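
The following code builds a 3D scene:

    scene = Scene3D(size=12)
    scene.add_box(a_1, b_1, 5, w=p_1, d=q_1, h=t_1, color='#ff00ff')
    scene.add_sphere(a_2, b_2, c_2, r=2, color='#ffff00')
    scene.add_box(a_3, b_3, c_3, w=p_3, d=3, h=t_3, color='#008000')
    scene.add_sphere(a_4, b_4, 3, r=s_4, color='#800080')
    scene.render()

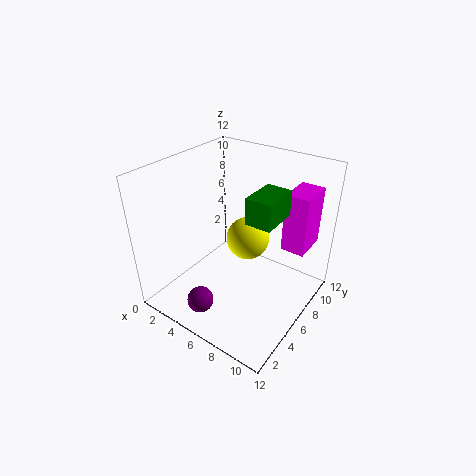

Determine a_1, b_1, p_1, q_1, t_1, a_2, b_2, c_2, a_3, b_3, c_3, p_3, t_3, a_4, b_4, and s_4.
a_1 = 9
b_1 = 8
p_1 = 2
q_1 = 3
t_1 = 5
a_2 = 5
b_2 = 9
c_2 = 4
a_3 = 8
b_3 = 4
c_3 = 9
p_3 = 2
t_3 = 2
a_4 = 6
b_4 = 1
s_4 = 1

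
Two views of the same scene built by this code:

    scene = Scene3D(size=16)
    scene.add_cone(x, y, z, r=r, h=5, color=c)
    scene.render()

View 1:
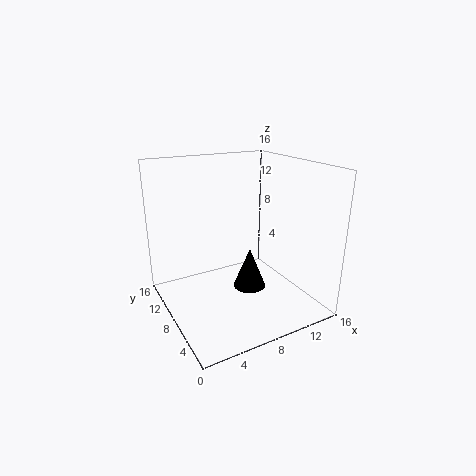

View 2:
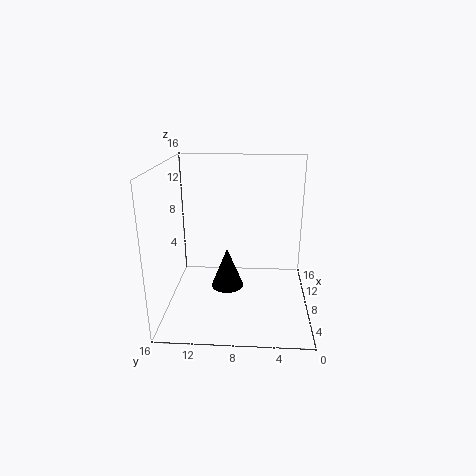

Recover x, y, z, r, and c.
x = 10.5, y = 9.5, z = 0.5, r = 2, c = 'black'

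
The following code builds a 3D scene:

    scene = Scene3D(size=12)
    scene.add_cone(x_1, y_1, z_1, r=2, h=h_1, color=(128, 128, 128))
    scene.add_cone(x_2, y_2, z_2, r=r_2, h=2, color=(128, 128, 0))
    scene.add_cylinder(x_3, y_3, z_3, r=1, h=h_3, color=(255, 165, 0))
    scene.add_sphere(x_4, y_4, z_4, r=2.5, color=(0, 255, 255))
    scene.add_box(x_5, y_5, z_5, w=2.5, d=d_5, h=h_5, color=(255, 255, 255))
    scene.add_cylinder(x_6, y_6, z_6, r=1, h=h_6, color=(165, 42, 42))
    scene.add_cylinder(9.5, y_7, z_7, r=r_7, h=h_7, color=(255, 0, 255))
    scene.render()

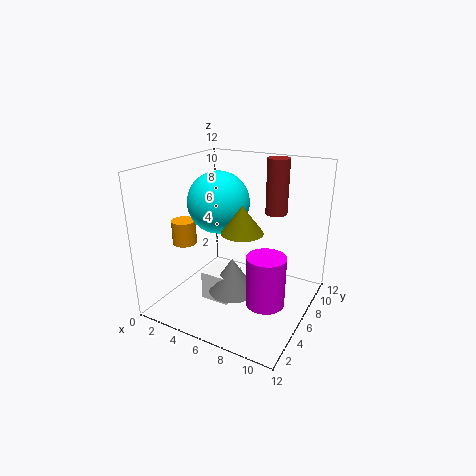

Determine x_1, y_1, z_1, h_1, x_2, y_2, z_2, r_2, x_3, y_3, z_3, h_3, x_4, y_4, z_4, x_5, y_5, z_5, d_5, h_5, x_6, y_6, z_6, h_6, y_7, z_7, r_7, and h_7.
x_1 = 6, y_1 = 5, z_1 = 1.5, h_1 = 3, x_2 = 8, y_2 = 3, z_2 = 8, r_2 = 1.5, x_3 = 2, y_3 = 4, z_3 = 5.5, h_3 = 2, x_4 = 4.5, y_4 = 5.5, z_4 = 9, x_5 = 3.5, y_5 = 4, z_5 = 0.5, d_5 = 2.5, h_5 = 2.5, x_6 = 7.5, y_6 = 10.5, z_6 = 7, h_6 = 5, y_7 = 4, z_7 = 2, r_7 = 1.5, h_7 = 4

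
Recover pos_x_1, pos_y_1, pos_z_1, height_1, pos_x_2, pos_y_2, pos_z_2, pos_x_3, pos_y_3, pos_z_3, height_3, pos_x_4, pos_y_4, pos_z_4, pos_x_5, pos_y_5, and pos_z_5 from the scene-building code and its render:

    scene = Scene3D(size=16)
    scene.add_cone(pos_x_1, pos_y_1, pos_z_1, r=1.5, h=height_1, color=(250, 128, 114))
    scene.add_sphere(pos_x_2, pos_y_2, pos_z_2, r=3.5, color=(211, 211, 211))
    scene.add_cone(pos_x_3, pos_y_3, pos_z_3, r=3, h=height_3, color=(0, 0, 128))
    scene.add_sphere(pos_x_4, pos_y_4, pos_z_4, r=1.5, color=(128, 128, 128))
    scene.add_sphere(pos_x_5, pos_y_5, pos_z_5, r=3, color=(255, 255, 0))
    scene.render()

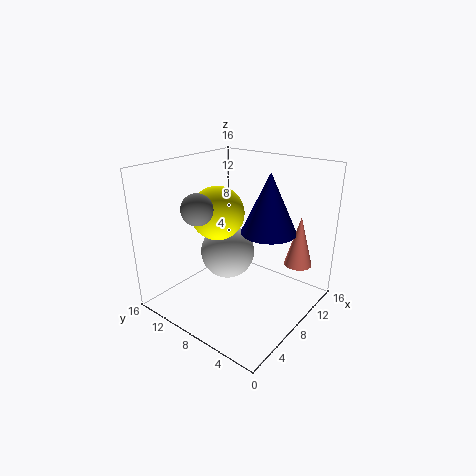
pos_x_1 = 11, pos_y_1 = 2, pos_z_1 = 5.5, height_1 = 5.5, pos_x_2 = 11.5, pos_y_2 = 12.5, pos_z_2 = 3.5, pos_x_3 = 9.5, pos_y_3 = 5, pos_z_3 = 9, height_3 = 6.5, pos_x_4 = 2, pos_y_4 = 8, pos_z_4 = 13, pos_x_5 = 7.5, pos_y_5 = 10.5, pos_z_5 = 10.5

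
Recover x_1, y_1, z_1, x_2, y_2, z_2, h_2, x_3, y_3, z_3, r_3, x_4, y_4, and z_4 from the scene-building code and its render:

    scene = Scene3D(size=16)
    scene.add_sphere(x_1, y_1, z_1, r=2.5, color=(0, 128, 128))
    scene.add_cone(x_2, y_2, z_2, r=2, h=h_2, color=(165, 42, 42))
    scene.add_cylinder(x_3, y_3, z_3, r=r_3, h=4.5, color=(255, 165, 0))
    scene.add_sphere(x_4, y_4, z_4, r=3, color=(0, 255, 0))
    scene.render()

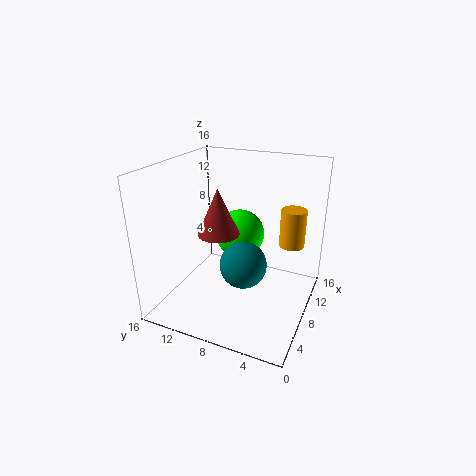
x_1 = 6
y_1 = 6.5
z_1 = 6
x_2 = 3.5
y_2 = 8
z_2 = 10.5
h_2 = 4.5
x_3 = 12.5
y_3 = 3
z_3 = 6
r_3 = 1.5
x_4 = 12
y_4 = 9.5
z_4 = 6.5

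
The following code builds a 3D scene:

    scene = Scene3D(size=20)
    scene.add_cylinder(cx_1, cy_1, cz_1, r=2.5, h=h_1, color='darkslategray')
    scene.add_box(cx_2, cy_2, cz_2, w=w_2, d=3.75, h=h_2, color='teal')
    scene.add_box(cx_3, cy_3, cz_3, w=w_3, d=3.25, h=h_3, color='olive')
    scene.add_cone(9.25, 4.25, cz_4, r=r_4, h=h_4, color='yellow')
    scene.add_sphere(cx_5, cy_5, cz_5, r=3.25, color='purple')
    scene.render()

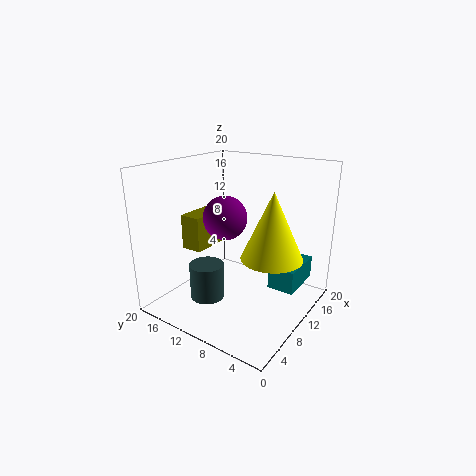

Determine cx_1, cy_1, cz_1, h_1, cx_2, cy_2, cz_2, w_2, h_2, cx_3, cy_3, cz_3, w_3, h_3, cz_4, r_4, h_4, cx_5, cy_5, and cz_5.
cx_1 = 7.75
cy_1 = 14
cz_1 = 0.5
h_1 = 5.25
cx_2 = 11.25
cy_2 = 2
cz_2 = 3
w_2 = 6.5
h_2 = 3.25
cx_3 = 8.5
cy_3 = 16
cz_3 = 6.75
w_3 = 6.75
h_3 = 5.25
cz_4 = 8.75
r_4 = 4
h_4 = 8.75
cx_5 = 11.75
cy_5 = 13.5
cz_5 = 11.75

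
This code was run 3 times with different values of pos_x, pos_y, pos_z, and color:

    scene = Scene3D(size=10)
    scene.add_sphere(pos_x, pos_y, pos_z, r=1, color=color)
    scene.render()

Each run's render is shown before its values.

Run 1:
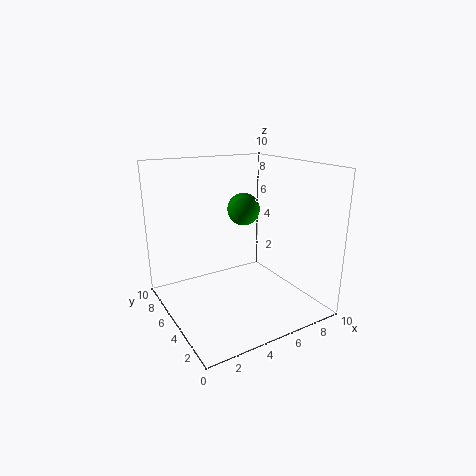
pos_x = 4.5; pos_y = 3.5; pos_z = 7.5; color = 'green'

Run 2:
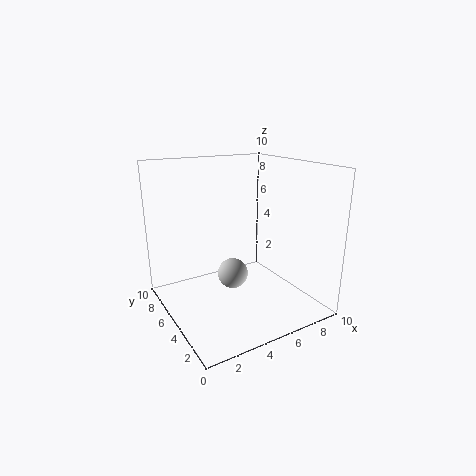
pos_x = 4; pos_y = 4; pos_z = 3; color = 'lightgray'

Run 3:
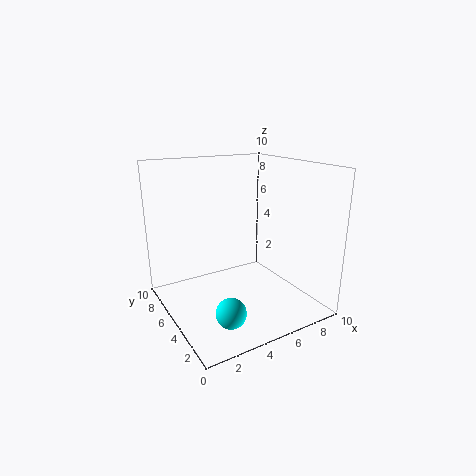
pos_x = 3; pos_y = 2.5; pos_z = 1; color = 'cyan'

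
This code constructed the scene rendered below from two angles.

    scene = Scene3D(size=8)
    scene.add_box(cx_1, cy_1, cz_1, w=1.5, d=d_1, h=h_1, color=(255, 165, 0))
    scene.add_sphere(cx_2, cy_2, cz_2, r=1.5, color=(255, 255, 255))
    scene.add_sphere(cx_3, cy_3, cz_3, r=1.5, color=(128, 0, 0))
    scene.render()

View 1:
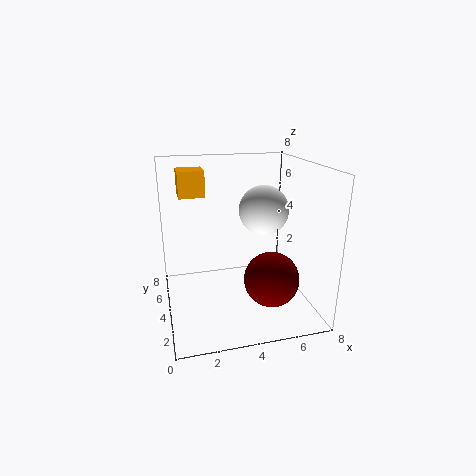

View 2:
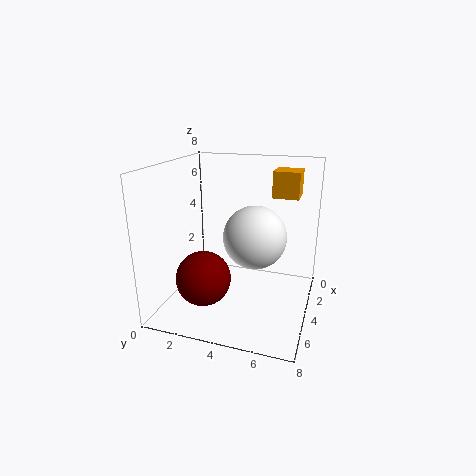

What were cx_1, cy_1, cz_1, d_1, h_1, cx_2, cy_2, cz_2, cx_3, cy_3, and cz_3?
cx_1 = 1
cy_1 = 5.5
cz_1 = 6
d_1 = 1.5
h_1 = 1.5
cx_2 = 6
cy_2 = 5.5
cz_2 = 5
cx_3 = 5.5
cy_3 = 2.5
cz_3 = 2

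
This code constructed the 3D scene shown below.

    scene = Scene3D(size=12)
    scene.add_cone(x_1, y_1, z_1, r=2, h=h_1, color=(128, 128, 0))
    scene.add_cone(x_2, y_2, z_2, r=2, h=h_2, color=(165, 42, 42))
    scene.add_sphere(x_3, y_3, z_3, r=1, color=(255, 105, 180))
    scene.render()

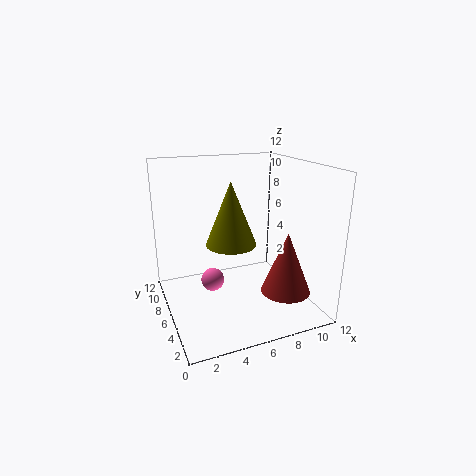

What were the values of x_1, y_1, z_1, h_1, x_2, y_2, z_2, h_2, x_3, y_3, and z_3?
x_1 = 5, y_1 = 5, z_1 = 6, h_1 = 5, x_2 = 9, y_2 = 3, z_2 = 2, h_2 = 5, x_3 = 4, y_3 = 7, z_3 = 2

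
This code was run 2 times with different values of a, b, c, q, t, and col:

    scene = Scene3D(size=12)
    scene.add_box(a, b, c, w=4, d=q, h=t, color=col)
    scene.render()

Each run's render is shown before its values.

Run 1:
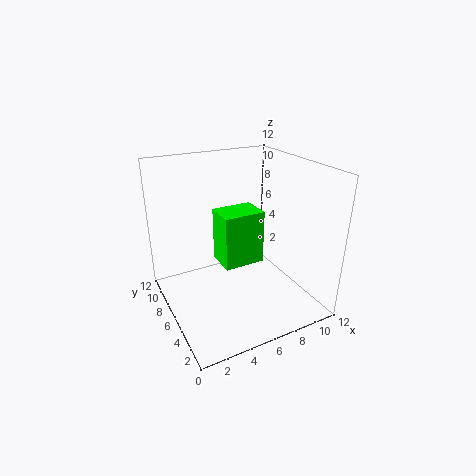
a = 6; b = 8.25; c = 1.5; q = 3; t = 5.25; col = 'lime'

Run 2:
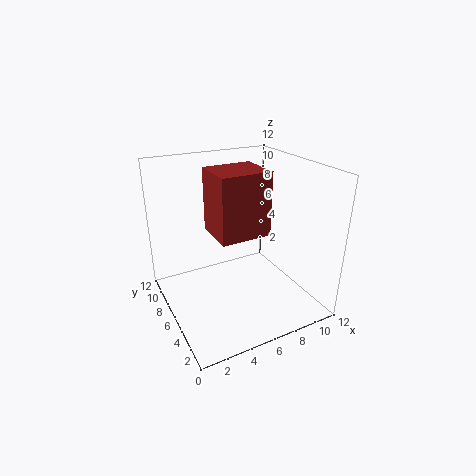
a = 3.5; b = 3.5; c = 7; q = 3.5; t = 5; col = 'brown'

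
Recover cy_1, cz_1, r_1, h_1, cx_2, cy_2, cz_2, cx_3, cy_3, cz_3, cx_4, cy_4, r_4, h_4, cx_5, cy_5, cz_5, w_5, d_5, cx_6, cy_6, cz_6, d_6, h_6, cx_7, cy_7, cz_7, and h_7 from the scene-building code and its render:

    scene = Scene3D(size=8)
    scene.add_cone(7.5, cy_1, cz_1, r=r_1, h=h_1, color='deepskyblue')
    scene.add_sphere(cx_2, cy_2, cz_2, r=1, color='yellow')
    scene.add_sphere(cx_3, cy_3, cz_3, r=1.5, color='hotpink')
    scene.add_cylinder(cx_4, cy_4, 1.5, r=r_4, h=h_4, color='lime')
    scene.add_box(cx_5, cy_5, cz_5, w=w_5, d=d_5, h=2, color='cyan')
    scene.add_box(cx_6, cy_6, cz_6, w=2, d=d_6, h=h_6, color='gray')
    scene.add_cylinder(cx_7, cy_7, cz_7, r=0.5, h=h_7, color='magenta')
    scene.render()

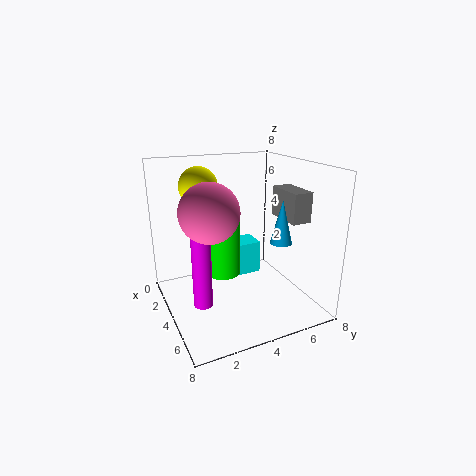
cy_1 = 4.5
cz_1 = 5
r_1 = 0.5
h_1 = 2
cx_2 = 3.5
cy_2 = 2
cz_2 = 7
cx_3 = 5
cy_3 = 2
cz_3 = 6
cx_4 = 3
cy_4 = 3.5
r_4 = 1
h_4 = 3.5
cx_5 = 1.5
cy_5 = 3.5
cz_5 = 1
w_5 = 1.5
d_5 = 2.5
cx_6 = 5
cy_6 = 5.5
cz_6 = 5.5
d_6 = 1
h_6 = 1.5
cx_7 = 5
cy_7 = 1.5
cz_7 = 1
h_7 = 4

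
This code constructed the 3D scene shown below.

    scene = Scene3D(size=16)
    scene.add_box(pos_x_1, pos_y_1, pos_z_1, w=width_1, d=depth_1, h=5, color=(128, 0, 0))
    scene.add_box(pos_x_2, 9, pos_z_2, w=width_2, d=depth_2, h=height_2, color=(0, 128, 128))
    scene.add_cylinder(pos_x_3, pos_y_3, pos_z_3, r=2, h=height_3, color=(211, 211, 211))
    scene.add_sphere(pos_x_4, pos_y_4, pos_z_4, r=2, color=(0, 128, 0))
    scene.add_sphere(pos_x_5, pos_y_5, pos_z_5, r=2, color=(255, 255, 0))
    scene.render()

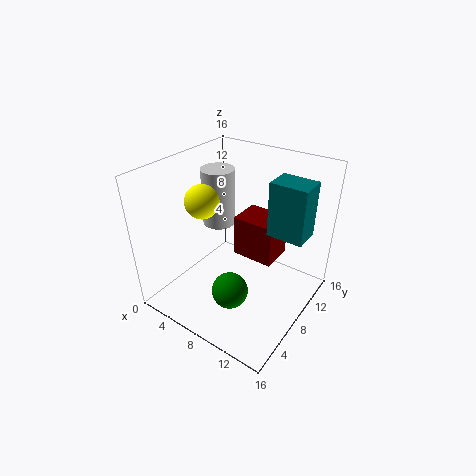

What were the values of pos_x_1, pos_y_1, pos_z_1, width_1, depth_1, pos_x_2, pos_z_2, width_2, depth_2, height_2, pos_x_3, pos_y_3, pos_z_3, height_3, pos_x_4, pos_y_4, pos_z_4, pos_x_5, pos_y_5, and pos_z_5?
pos_x_1 = 6; pos_y_1 = 10; pos_z_1 = 4; width_1 = 5; depth_1 = 4; pos_x_2 = 11; pos_z_2 = 9; width_2 = 4; depth_2 = 3; height_2 = 6; pos_x_3 = 3; pos_y_3 = 11; pos_z_3 = 7; height_3 = 7; pos_x_4 = 9; pos_y_4 = 5; pos_z_4 = 3; pos_x_5 = 3; pos_y_5 = 8; pos_z_5 = 11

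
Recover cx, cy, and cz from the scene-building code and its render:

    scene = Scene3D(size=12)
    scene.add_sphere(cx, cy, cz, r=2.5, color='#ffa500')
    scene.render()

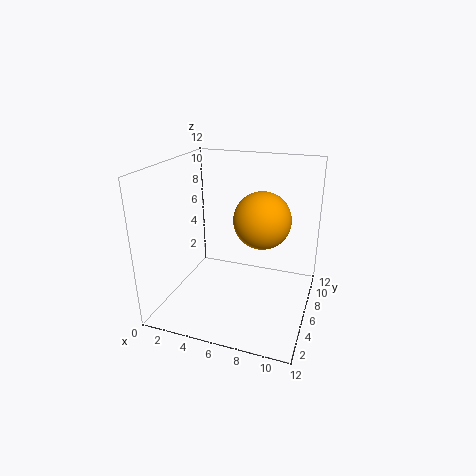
cx = 7.5
cy = 8
cz = 7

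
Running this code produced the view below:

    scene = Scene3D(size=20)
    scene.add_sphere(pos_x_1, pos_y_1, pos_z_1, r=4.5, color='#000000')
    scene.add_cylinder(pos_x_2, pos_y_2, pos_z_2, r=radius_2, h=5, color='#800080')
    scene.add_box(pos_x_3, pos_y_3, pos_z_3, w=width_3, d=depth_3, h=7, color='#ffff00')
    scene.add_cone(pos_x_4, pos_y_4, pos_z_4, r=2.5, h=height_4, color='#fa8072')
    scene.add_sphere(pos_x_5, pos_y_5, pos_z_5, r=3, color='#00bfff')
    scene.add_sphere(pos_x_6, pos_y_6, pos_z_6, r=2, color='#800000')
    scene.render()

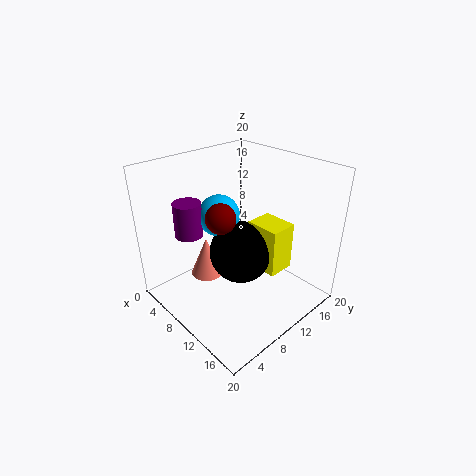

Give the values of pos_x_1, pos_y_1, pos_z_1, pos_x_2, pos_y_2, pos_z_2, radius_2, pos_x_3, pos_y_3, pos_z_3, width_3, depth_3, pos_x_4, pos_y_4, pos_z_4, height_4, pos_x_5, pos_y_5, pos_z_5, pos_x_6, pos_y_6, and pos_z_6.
pos_x_1 = 9.5; pos_y_1 = 11; pos_z_1 = 7; pos_x_2 = 4; pos_y_2 = 6; pos_z_2 = 9.5; radius_2 = 2; pos_x_3 = 9.5; pos_y_3 = 12.5; pos_z_3 = 4.5; width_3 = 5; depth_3 = 4; pos_x_4 = 4.5; pos_y_4 = 8.5; pos_z_4 = 2; height_4 = 6; pos_x_5 = 6; pos_y_5 = 10; pos_z_5 = 12; pos_x_6 = 10; pos_y_6 = 7; pos_z_6 = 14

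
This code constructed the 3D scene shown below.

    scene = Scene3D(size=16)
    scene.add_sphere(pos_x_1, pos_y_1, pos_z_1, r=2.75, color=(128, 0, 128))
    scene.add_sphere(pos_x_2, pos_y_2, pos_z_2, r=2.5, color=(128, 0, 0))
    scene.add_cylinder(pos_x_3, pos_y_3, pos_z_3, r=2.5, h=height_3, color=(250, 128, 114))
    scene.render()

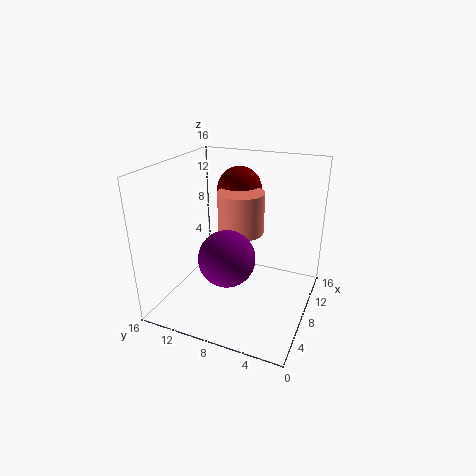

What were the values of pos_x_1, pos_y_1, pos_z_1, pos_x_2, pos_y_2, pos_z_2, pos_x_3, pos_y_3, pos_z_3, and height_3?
pos_x_1 = 3, pos_y_1 = 7, pos_z_1 = 8.25, pos_x_2 = 10.75, pos_y_2 = 9, pos_z_2 = 12.75, pos_x_3 = 8.25, pos_y_3 = 7.75, pos_z_3 = 8.75, height_3 = 4.5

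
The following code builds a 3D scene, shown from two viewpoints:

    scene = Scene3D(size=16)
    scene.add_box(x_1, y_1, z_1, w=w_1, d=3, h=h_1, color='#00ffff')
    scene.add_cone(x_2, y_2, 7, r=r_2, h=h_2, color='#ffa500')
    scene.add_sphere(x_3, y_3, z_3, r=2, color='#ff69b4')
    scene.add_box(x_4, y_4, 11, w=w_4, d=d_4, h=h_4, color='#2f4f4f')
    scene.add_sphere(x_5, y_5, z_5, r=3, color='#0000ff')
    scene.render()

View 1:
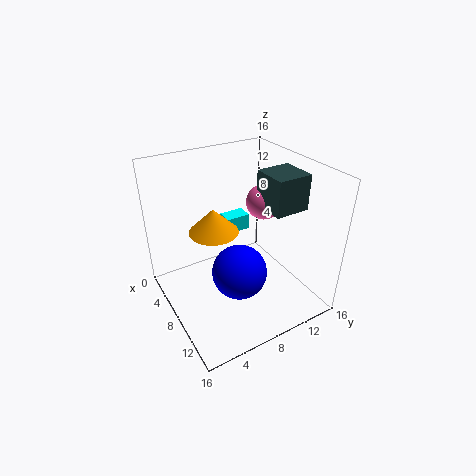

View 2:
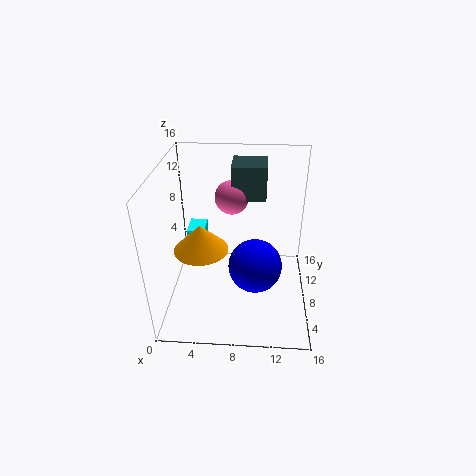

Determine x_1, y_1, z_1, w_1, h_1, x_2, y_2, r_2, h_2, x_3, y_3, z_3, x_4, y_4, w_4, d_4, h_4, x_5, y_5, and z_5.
x_1 = 2
y_1 = 9
z_1 = 6
w_1 = 2
h_1 = 2
x_2 = 4
y_2 = 7
r_2 = 3
h_2 = 3
x_3 = 7
y_3 = 12
z_3 = 11
x_4 = 7
y_4 = 11
w_4 = 4
d_4 = 4
h_4 = 4
x_5 = 10
y_5 = 7
z_5 = 5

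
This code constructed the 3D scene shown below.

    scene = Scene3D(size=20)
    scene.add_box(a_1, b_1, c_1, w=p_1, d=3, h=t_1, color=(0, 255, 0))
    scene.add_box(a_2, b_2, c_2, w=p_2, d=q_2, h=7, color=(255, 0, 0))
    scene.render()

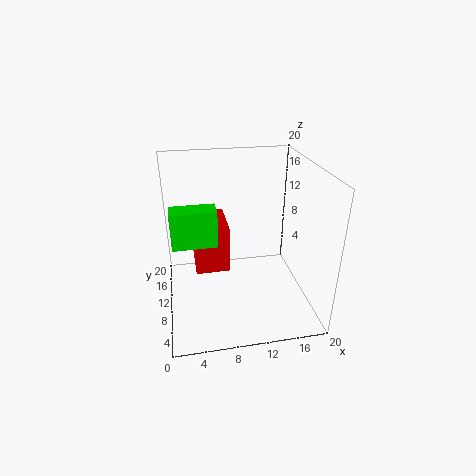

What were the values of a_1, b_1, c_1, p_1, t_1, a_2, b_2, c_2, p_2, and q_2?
a_1 = 1, b_1 = 8, c_1 = 10, p_1 = 6, t_1 = 5, a_2 = 4, b_2 = 11, c_2 = 4, p_2 = 5, q_2 = 7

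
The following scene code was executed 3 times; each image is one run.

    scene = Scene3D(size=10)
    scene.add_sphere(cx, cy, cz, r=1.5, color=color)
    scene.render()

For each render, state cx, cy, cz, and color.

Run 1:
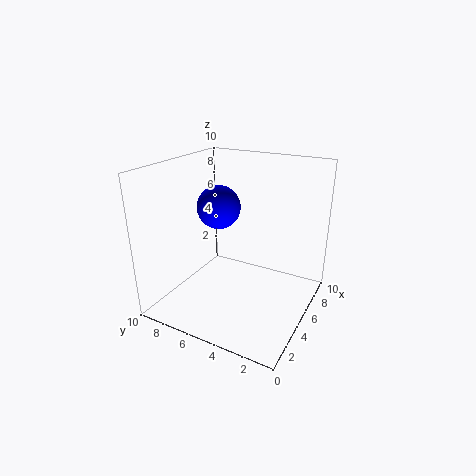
cx = 5, cy = 6.5, cz = 7, color = 'blue'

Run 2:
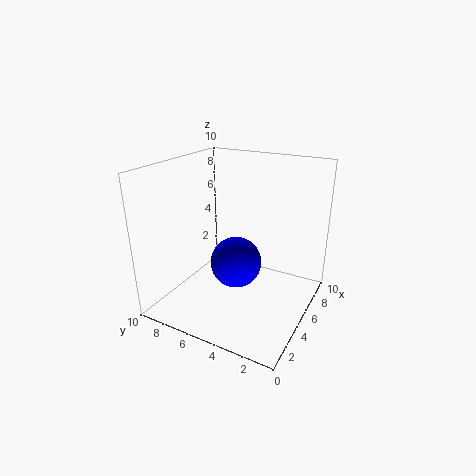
cx = 2, cy = 3.5, cz = 5, color = 'blue'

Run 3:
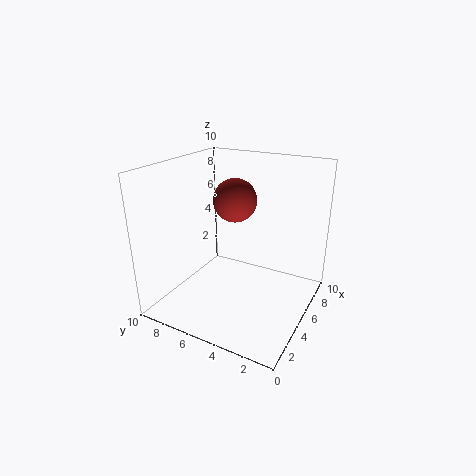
cx = 5.5, cy = 5.5, cz = 7.5, color = 'brown'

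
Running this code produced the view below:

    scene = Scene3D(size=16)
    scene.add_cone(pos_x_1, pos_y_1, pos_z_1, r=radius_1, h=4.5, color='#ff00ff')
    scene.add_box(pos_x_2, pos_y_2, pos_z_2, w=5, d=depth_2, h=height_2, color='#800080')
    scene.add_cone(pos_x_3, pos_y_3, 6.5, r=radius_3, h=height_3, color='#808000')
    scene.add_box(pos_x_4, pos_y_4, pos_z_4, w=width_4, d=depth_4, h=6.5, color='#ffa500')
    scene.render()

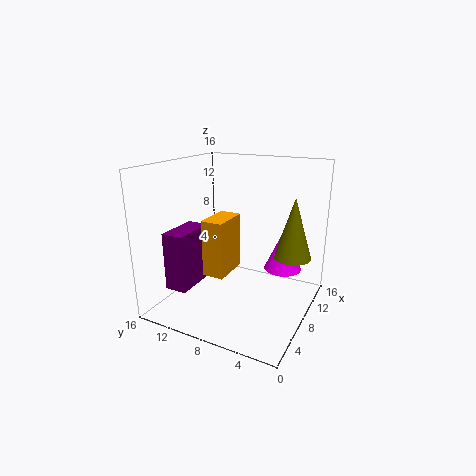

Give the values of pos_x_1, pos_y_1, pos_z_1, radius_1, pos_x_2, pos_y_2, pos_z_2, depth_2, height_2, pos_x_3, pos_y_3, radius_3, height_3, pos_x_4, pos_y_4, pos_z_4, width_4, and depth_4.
pos_x_1 = 9
pos_y_1 = 3
pos_z_1 = 5
radius_1 = 2
pos_x_2 = 3
pos_y_2 = 12
pos_z_2 = 2.5
depth_2 = 2.5
height_2 = 6.5
pos_x_3 = 9
pos_y_3 = 2
radius_3 = 2
height_3 = 6.5
pos_x_4 = 6
pos_y_4 = 9
pos_z_4 = 3.5
width_4 = 4.5
depth_4 = 2.5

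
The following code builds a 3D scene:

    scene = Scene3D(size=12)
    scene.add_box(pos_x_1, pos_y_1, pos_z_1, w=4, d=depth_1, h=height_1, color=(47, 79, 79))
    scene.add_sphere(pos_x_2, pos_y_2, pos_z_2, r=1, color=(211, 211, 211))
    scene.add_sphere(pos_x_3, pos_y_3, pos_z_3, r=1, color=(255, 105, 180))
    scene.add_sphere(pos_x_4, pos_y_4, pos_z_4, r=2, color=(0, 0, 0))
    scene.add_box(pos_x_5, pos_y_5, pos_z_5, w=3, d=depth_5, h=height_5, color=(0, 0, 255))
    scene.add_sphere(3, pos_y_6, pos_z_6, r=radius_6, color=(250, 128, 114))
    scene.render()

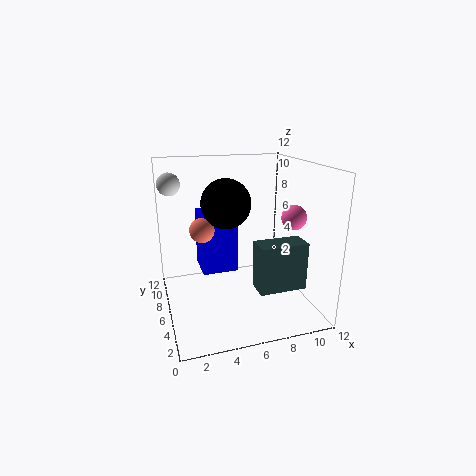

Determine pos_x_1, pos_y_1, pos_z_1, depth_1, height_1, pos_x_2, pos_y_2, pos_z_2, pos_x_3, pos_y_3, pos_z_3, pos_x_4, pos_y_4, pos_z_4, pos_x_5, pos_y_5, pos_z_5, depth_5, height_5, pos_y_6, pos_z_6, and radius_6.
pos_x_1 = 7
pos_y_1 = 3
pos_z_1 = 2
depth_1 = 2
height_1 = 4
pos_x_2 = 1
pos_y_2 = 10
pos_z_2 = 10
pos_x_3 = 10
pos_y_3 = 4
pos_z_3 = 8
pos_x_4 = 5
pos_y_4 = 6
pos_z_4 = 9
pos_x_5 = 3
pos_y_5 = 6
pos_z_5 = 3
depth_5 = 3
height_5 = 5
pos_y_6 = 6
pos_z_6 = 7
radius_6 = 1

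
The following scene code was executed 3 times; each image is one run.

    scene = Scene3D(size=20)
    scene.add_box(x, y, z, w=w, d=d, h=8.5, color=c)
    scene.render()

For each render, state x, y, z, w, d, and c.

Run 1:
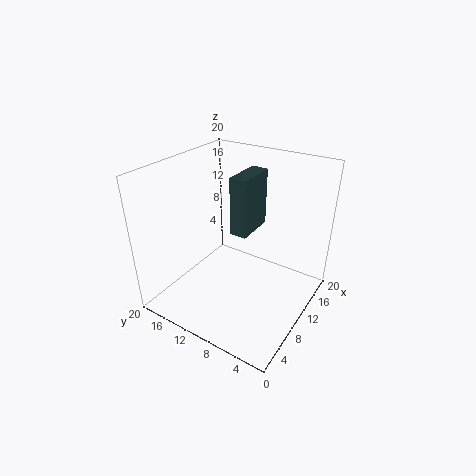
x = 11; y = 9.5; z = 9.5; w = 6; d = 2.5; c = 'darkslategray'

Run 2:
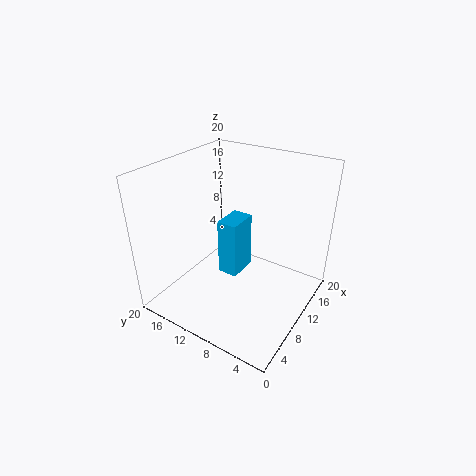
x = 10; y = 10.5; z = 3; w = 4.5; d = 3; c = 'deepskyblue'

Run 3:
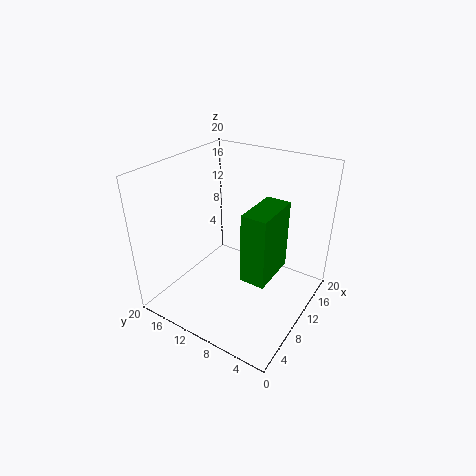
x = 3.5; y = 2.5; z = 9; w = 6; d = 3; c = 'green'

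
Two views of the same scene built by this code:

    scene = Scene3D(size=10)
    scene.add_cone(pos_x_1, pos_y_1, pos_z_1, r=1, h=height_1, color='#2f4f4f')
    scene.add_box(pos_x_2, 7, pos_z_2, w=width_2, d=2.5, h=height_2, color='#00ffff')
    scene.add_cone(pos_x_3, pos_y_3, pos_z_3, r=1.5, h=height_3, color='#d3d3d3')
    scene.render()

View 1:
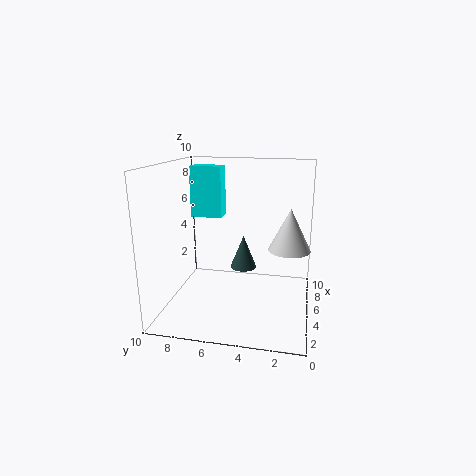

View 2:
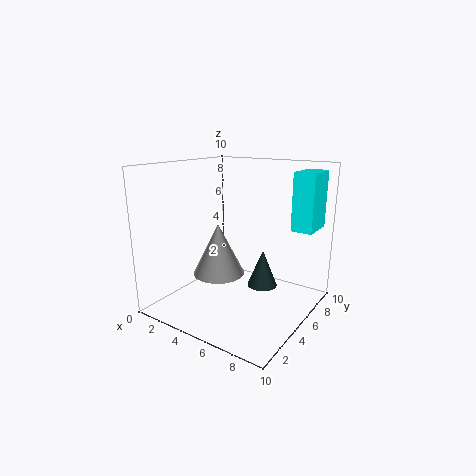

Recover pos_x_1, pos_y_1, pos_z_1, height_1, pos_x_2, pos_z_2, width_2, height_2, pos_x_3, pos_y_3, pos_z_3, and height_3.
pos_x_1 = 7; pos_y_1 = 5; pos_z_1 = 2; height_1 = 2.5; pos_x_2 = 8; pos_z_2 = 5.5; width_2 = 1.5; height_2 = 4; pos_x_3 = 6; pos_y_3 = 1.5; pos_z_3 = 4; height_3 = 3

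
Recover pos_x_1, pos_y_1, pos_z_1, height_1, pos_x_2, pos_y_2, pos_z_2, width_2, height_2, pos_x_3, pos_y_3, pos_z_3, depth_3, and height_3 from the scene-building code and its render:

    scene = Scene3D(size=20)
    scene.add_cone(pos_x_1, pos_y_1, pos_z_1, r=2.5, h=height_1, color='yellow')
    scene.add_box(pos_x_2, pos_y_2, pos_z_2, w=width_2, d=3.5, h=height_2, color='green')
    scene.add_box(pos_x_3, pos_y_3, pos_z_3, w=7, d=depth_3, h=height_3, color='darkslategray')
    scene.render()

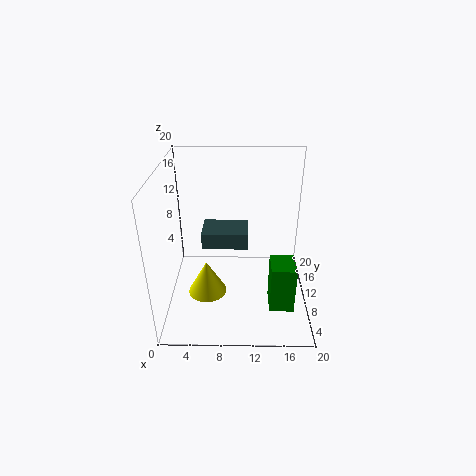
pos_x_1 = 6; pos_y_1 = 5.5; pos_z_1 = 4.5; height_1 = 4.5; pos_x_2 = 14; pos_y_2 = 1.5; pos_z_2 = 4.5; width_2 = 3; height_2 = 6; pos_x_3 = 4.5; pos_y_3 = 12.5; pos_z_3 = 6.5; depth_3 = 5; height_3 = 2.5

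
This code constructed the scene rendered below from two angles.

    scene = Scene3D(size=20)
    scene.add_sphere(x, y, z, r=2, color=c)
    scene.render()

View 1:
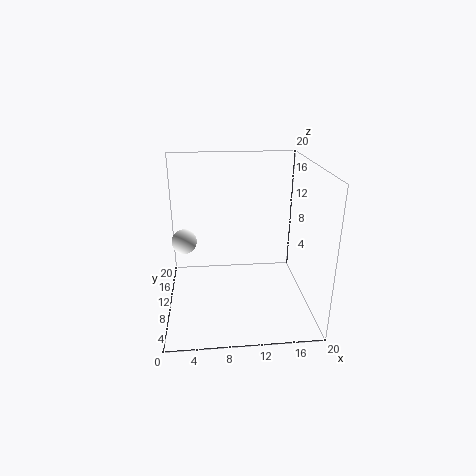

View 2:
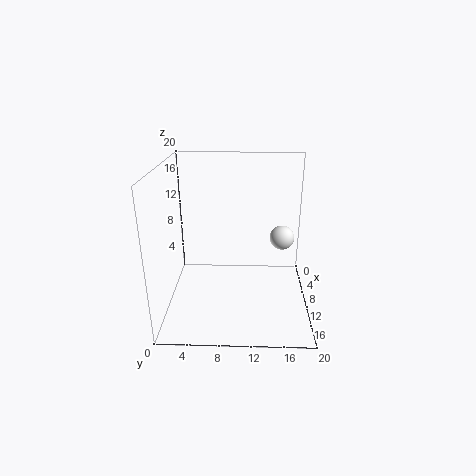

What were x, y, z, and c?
x = 2, y = 17, z = 6.5, c = 'white'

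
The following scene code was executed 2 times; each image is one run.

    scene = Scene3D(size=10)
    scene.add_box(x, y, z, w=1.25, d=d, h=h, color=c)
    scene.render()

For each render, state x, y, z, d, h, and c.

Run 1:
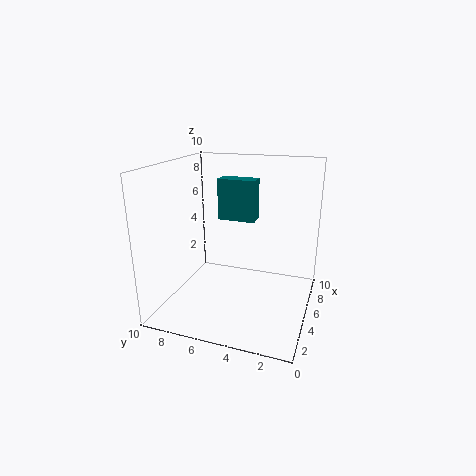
x = 6.25, y = 4.25, z = 5.75, d = 2.75, h = 3, c = 'teal'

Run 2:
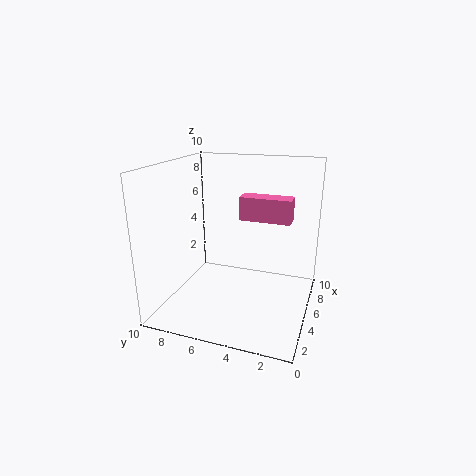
x = 3.75, y = 1.25, z = 6.75, d = 3.25, h = 1.5, c = 'hotpink'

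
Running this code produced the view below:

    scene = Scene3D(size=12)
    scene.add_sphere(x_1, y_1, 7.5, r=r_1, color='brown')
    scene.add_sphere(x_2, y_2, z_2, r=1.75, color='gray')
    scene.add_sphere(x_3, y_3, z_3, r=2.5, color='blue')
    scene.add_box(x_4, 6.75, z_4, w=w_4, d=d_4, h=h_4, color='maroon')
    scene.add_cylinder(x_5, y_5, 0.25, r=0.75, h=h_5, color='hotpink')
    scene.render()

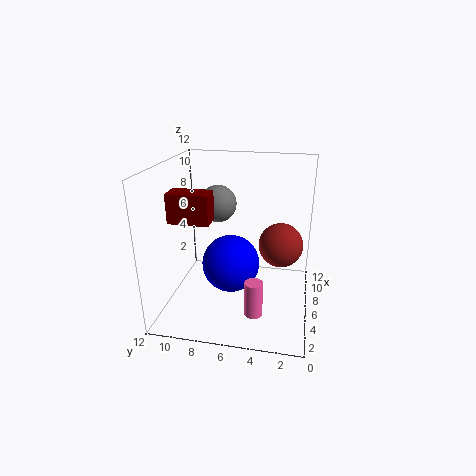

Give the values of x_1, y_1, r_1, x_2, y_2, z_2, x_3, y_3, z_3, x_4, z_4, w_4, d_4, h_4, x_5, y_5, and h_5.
x_1 = 2.25
y_1 = 2.25
r_1 = 1.5
x_2 = 10
y_2 = 8.75
z_2 = 7.5
x_3 = 6.5
y_3 = 6.75
z_3 = 3.25
x_4 = 0.25
z_4 = 9.25
w_4 = 1.5
d_4 = 2.75
h_4 = 2
x_5 = 3.75
y_5 = 4.25
h_5 = 3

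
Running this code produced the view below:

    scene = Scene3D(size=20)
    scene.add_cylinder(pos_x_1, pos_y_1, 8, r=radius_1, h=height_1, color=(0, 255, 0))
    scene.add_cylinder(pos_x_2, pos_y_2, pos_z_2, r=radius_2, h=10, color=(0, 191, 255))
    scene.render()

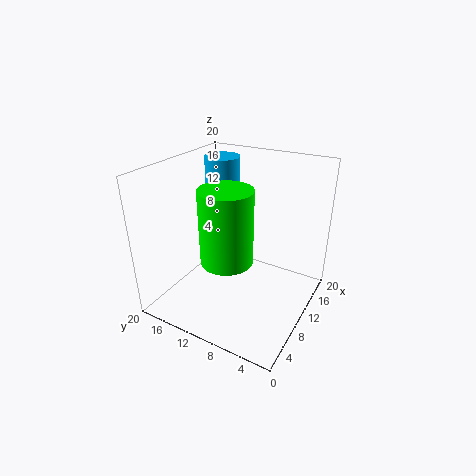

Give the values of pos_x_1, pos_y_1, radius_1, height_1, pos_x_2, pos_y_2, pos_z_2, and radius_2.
pos_x_1 = 7
pos_y_1 = 10
radius_1 = 3.5
height_1 = 10
pos_x_2 = 13.5
pos_y_2 = 14.5
pos_z_2 = 10
radius_2 = 2.5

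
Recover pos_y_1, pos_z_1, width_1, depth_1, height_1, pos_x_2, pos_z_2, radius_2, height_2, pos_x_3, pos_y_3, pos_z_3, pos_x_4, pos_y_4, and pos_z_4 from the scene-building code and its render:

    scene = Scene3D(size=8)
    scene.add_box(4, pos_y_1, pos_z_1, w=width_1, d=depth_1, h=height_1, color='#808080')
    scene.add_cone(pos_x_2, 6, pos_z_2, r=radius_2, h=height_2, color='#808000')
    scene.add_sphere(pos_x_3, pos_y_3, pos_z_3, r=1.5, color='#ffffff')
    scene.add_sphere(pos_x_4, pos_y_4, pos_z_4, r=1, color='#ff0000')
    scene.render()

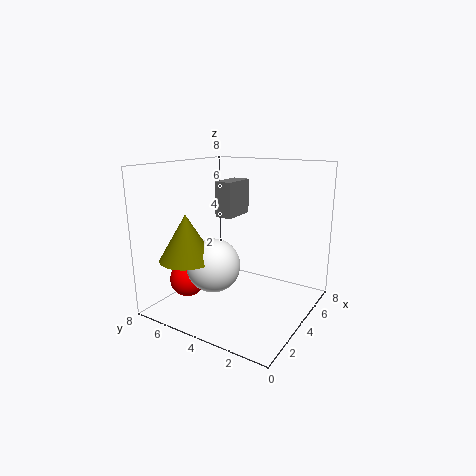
pos_y_1 = 4.5; pos_z_1 = 5; width_1 = 2; depth_1 = 1; height_1 = 2; pos_x_2 = 2; pos_z_2 = 3; radius_2 = 1.5; height_2 = 2.5; pos_x_3 = 3; pos_y_3 = 5; pos_z_3 = 2.5; pos_x_4 = 2.5; pos_y_4 = 6.5; pos_z_4 = 1.5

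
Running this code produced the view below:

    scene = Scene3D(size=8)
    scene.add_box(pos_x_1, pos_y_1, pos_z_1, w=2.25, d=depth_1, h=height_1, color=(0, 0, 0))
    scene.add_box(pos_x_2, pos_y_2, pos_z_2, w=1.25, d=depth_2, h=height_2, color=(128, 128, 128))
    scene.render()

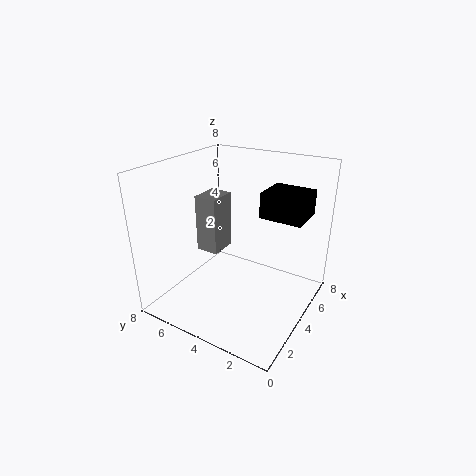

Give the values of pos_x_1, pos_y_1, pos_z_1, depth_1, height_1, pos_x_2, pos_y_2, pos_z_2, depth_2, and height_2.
pos_x_1 = 5.5, pos_y_1 = 1, pos_z_1 = 4.75, depth_1 = 2.5, height_1 = 1.5, pos_x_2 = 0.5, pos_y_2 = 3, pos_z_2 = 5, depth_2 = 1, height_2 = 2.5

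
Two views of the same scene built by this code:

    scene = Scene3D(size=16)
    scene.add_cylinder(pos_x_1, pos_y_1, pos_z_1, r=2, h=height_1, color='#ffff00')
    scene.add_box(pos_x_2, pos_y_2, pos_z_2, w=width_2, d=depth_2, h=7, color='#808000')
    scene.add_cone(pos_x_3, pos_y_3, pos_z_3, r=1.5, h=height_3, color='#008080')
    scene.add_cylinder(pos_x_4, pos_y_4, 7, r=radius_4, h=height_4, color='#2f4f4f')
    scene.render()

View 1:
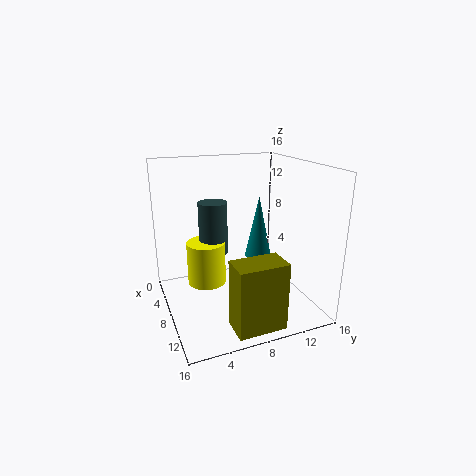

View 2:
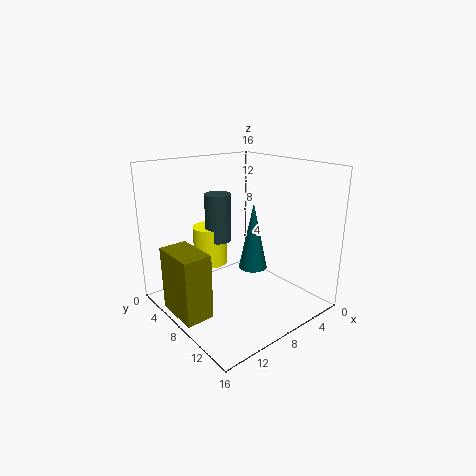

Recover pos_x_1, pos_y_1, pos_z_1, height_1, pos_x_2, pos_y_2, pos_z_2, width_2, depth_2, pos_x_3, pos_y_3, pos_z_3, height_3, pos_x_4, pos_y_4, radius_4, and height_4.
pos_x_1 = 9
pos_y_1 = 4
pos_z_1 = 4
height_1 = 4.5
pos_x_2 = 13
pos_y_2 = 5
pos_z_2 = 1
width_2 = 3
depth_2 = 5
pos_x_3 = 8
pos_y_3 = 10.5
pos_z_3 = 5.5
height_3 = 7
pos_x_4 = 8.5
pos_y_4 = 5
radius_4 = 1.5
height_4 = 5.5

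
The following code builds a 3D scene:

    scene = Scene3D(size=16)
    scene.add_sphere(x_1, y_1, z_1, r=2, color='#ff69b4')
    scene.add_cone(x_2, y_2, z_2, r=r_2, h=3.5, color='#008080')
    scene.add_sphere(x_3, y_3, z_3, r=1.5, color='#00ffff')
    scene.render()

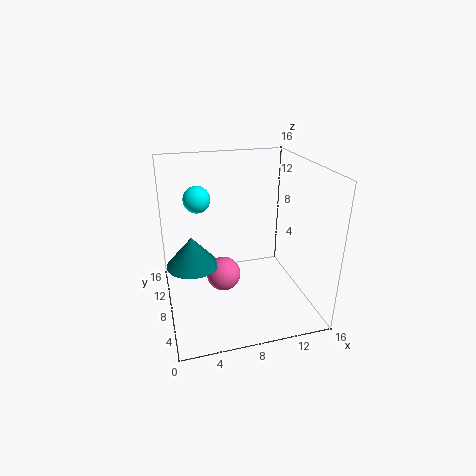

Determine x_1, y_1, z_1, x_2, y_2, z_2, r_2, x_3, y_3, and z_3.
x_1 = 6.5
y_1 = 9
z_1 = 3
x_2 = 3
y_2 = 9.5
z_2 = 4.5
r_2 = 3
x_3 = 4
y_3 = 10.5
z_3 = 12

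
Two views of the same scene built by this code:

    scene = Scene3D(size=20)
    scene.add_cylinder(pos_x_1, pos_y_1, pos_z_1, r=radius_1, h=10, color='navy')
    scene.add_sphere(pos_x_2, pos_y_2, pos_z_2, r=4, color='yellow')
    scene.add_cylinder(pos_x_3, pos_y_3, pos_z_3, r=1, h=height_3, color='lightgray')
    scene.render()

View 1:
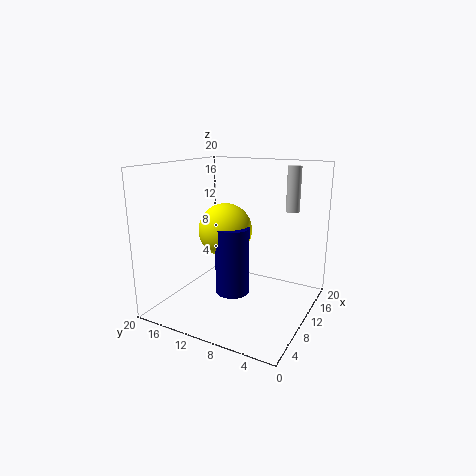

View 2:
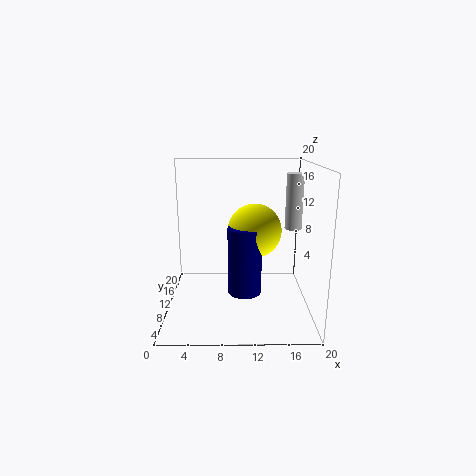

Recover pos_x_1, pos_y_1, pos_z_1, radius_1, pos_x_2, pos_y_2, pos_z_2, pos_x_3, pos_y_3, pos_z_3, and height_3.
pos_x_1 = 11; pos_y_1 = 11.5; pos_z_1 = 1; radius_1 = 2.5; pos_x_2 = 12.5; pos_y_2 = 13.5; pos_z_2 = 10; pos_x_3 = 16.5; pos_y_3 = 4.5; pos_z_3 = 13; height_3 = 6.5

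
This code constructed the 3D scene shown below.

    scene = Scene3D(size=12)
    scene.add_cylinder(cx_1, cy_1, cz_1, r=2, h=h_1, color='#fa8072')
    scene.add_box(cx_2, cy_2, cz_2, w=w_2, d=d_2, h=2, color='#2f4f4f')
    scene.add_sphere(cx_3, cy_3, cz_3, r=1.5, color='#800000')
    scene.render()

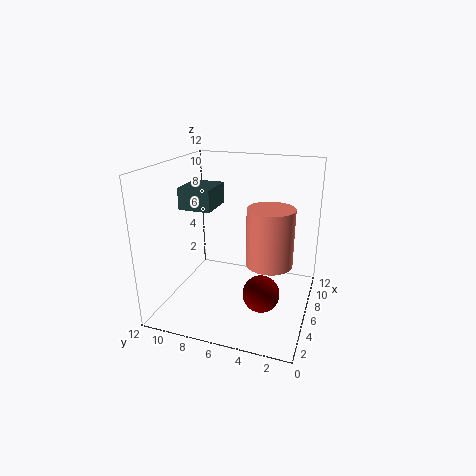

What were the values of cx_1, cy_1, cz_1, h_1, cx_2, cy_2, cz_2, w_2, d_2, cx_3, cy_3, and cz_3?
cx_1 = 7; cy_1 = 3.5; cz_1 = 3.5; h_1 = 5; cx_2 = 7; cy_2 = 9; cz_2 = 7.5; w_2 = 3.5; d_2 = 3; cx_3 = 4.5; cy_3 = 3.5; cz_3 = 2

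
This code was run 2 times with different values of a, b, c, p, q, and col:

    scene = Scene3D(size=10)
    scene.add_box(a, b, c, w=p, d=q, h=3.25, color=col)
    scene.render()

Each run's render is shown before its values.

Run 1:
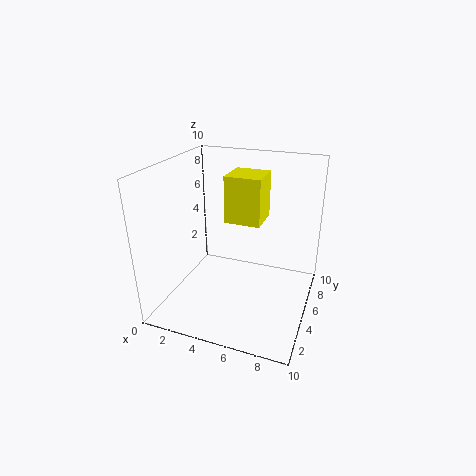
a = 4, b = 5, c = 6, p = 2.5, q = 2.5, col = 'yellow'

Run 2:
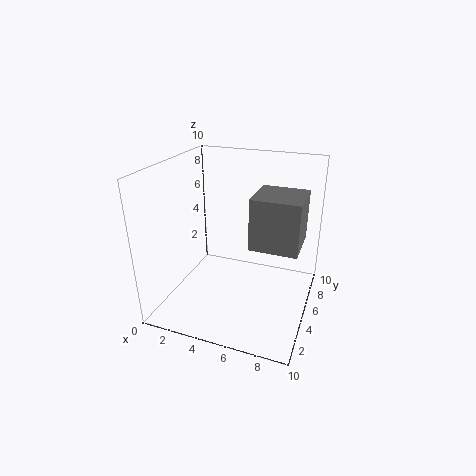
a = 6.5, b = 2.75, c = 5.5, p = 3, q = 3, col = 'gray'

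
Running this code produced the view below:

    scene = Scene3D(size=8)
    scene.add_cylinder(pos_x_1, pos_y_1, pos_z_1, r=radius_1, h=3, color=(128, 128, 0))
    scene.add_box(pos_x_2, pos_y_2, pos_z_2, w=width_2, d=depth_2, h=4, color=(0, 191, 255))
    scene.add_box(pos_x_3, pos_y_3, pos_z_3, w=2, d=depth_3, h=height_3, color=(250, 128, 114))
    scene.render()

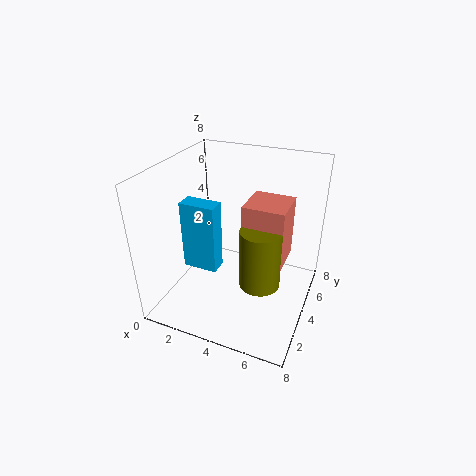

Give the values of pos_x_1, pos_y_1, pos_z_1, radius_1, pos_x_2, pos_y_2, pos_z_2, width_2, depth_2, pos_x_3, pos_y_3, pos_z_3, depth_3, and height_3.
pos_x_1 = 6; pos_y_1 = 2; pos_z_1 = 3; radius_1 = 1; pos_x_2 = 1; pos_y_2 = 3; pos_z_2 = 2; width_2 = 2; depth_2 = 1; pos_x_3 = 5; pos_y_3 = 2; pos_z_3 = 4; depth_3 = 2; height_3 = 3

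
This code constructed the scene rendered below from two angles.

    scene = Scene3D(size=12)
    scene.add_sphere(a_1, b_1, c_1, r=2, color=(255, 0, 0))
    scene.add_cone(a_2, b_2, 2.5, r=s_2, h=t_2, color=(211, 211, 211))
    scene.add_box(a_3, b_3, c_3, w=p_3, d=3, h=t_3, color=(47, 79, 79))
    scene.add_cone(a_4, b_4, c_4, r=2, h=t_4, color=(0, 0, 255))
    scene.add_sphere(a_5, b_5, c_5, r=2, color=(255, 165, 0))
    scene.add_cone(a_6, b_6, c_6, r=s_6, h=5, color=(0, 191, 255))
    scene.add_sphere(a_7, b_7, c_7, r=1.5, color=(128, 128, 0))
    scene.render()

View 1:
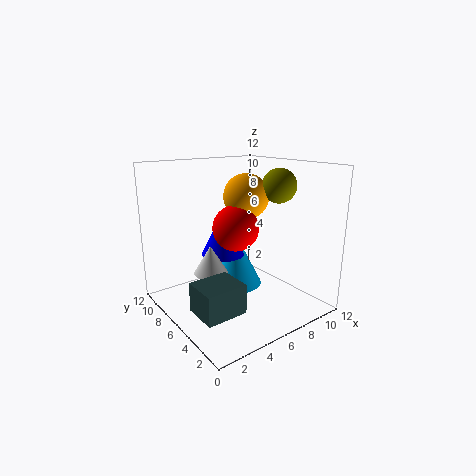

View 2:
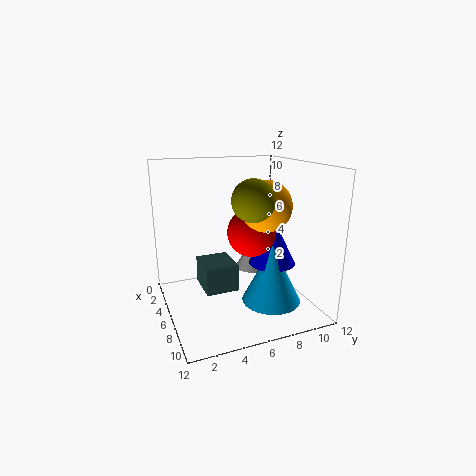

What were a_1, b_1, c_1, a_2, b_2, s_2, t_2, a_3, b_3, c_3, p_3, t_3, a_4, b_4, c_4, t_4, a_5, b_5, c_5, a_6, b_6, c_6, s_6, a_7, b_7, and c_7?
a_1 = 6.5; b_1 = 7; c_1 = 6.5; a_2 = 4.5; b_2 = 8; s_2 = 1.5; t_2 = 2.5; a_3 = 1.5; b_3 = 3.5; c_3 = 0.5; p_3 = 3.5; t_3 = 2.5; a_4 = 6.5; b_4 = 9; c_4 = 3.5; t_4 = 4; a_5 = 8; b_5 = 7.5; c_5 = 9; a_6 = 7.5; b_6 = 8.5; c_6 = 0.5; s_6 = 2.5; a_7 = 10; b_7 = 5.5; c_7 = 10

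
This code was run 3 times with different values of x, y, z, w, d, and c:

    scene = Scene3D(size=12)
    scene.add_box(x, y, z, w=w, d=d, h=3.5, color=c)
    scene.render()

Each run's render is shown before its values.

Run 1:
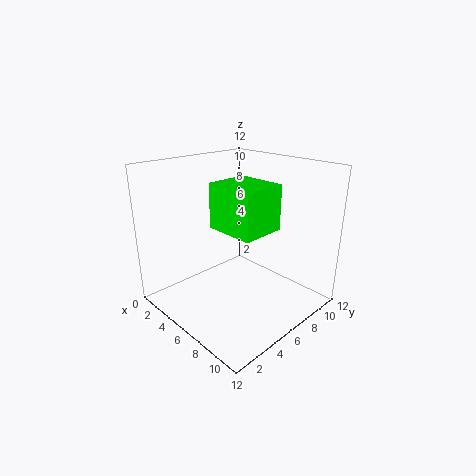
x = 5.5
y = 3.5
z = 7.5
w = 4
d = 3.5
c = 'lime'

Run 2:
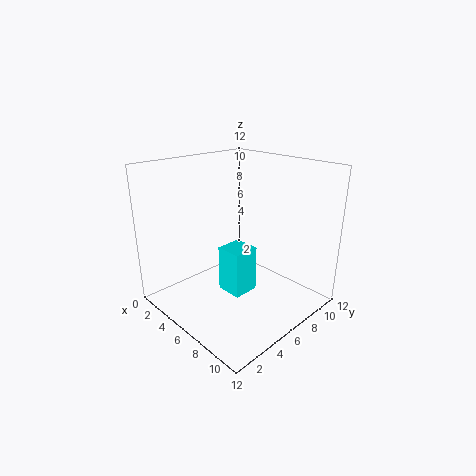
x = 7
y = 3
z = 3
w = 2
d = 2
c = 'cyan'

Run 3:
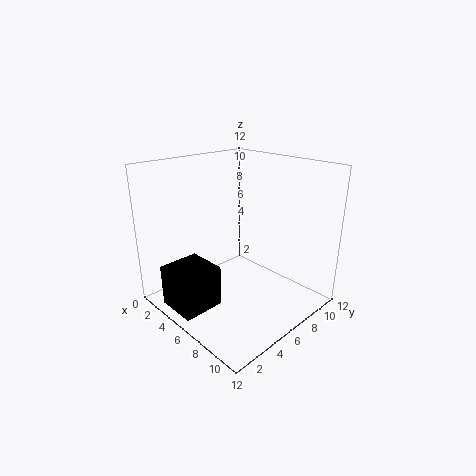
x = 2.5
y = 0.5
z = 0.5
w = 3.5
d = 3.5
c = 'black'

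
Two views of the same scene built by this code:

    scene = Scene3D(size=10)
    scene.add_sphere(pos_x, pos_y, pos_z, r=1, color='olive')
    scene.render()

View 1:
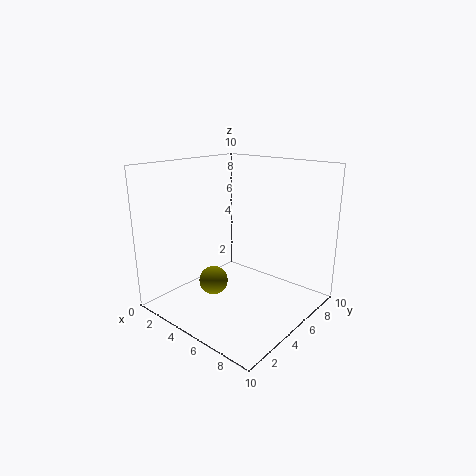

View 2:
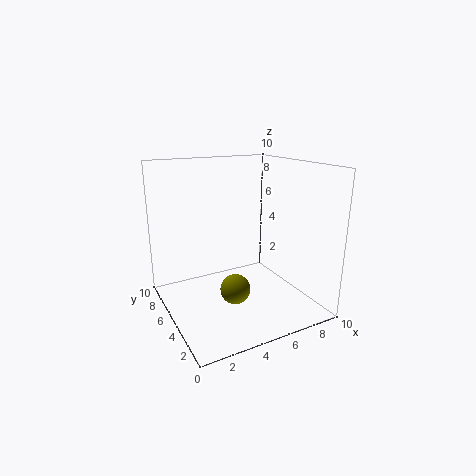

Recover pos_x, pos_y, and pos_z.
pos_x = 4
pos_y = 3.5
pos_z = 2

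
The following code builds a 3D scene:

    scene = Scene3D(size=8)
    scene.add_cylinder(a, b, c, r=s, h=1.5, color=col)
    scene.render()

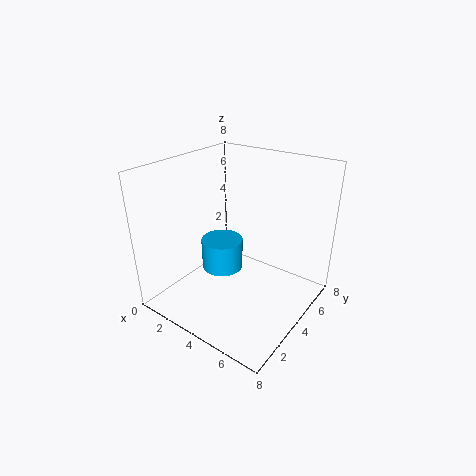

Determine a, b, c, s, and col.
a = 4.5; b = 2; c = 3.5; s = 1; col = 'deepskyblue'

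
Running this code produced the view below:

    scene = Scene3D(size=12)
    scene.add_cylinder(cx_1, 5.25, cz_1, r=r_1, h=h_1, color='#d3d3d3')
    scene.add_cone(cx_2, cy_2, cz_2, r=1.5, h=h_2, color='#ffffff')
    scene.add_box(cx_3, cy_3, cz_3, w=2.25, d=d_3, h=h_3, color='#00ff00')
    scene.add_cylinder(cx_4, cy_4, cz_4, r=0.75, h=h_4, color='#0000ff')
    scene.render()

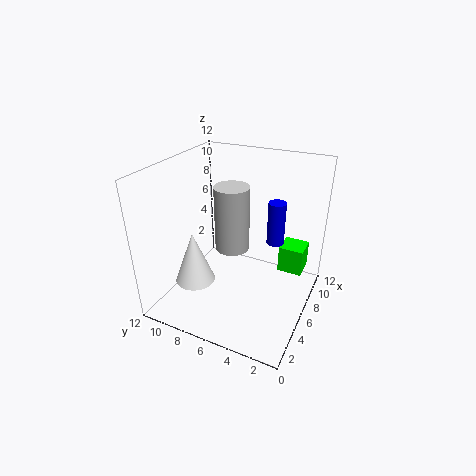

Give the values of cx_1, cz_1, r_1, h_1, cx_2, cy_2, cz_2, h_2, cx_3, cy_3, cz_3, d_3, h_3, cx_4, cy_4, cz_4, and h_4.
cx_1 = 3.5
cz_1 = 6.75
r_1 = 1.25
h_1 = 4.75
cx_2 = 2
cy_2 = 7.75
cz_2 = 4
h_2 = 4
cx_3 = 9.5
cy_3 = 1.25
cz_3 = 1.25
d_3 = 2.25
h_3 = 2.5
cx_4 = 8.25
cy_4 = 3.5
cz_4 = 5
h_4 = 3.75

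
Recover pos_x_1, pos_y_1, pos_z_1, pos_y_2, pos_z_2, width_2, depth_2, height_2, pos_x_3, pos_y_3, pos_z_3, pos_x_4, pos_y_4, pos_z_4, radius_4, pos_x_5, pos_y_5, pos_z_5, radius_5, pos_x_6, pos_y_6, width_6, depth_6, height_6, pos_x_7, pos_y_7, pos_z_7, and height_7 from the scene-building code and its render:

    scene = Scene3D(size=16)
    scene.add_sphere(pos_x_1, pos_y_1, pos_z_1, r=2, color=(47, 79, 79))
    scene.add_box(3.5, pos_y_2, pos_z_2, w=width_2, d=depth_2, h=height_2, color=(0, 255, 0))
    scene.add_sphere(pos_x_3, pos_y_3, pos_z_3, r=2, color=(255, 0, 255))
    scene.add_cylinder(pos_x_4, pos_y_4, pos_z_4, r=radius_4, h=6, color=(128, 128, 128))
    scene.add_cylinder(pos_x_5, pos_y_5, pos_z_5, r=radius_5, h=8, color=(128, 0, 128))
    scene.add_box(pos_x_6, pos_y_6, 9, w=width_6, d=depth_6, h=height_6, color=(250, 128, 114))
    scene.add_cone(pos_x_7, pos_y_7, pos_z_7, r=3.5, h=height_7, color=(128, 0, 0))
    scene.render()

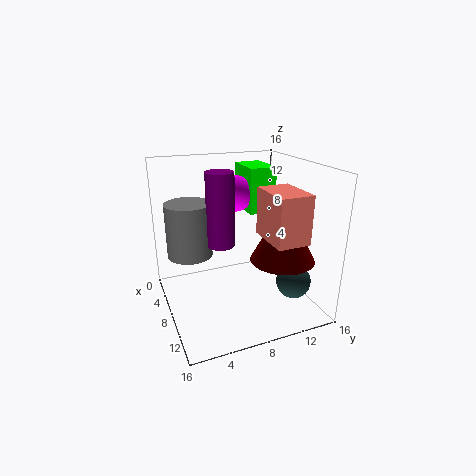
pos_x_1 = 10.5
pos_y_1 = 14
pos_z_1 = 2.5
pos_y_2 = 9.5
pos_z_2 = 10.5
width_2 = 4.5
depth_2 = 3
height_2 = 5
pos_x_3 = 6
pos_y_3 = 8.5
pos_z_3 = 12.5
pos_x_4 = 6
pos_y_4 = 3
pos_z_4 = 6
radius_4 = 2.5
pos_x_5 = 8
pos_y_5 = 6
pos_z_5 = 7.5
radius_5 = 1.5
pos_x_6 = 9.5
pos_y_6 = 9.5
width_6 = 5
depth_6 = 3.5
height_6 = 5
pos_x_7 = 11
pos_y_7 = 12
pos_z_7 = 6
height_7 = 6.5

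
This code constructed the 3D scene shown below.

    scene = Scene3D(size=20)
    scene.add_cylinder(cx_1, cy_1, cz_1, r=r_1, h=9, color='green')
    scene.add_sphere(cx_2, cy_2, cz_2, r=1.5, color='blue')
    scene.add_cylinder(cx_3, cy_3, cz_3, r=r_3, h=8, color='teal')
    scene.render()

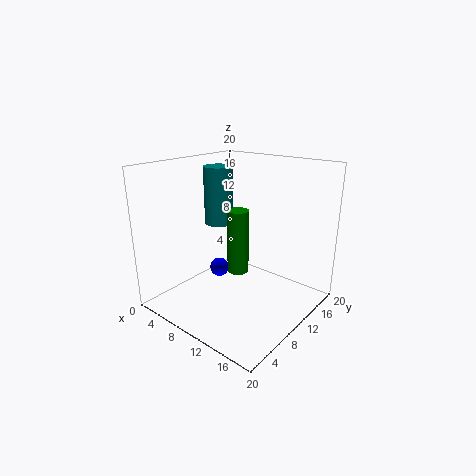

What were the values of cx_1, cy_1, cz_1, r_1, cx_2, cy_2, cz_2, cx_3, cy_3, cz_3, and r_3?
cx_1 = 10
cy_1 = 10
cz_1 = 5
r_1 = 1.5
cx_2 = 4
cy_2 = 12.5
cz_2 = 2.5
cx_3 = 6.5
cy_3 = 10
cz_3 = 11.5
r_3 = 2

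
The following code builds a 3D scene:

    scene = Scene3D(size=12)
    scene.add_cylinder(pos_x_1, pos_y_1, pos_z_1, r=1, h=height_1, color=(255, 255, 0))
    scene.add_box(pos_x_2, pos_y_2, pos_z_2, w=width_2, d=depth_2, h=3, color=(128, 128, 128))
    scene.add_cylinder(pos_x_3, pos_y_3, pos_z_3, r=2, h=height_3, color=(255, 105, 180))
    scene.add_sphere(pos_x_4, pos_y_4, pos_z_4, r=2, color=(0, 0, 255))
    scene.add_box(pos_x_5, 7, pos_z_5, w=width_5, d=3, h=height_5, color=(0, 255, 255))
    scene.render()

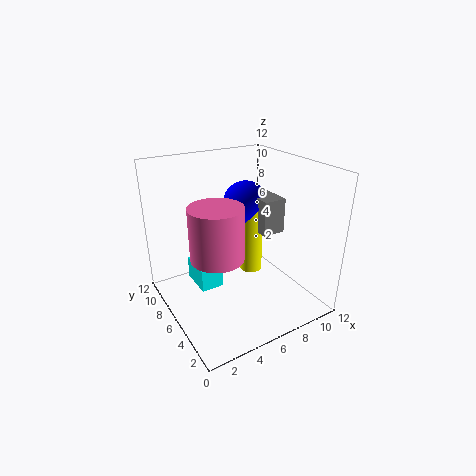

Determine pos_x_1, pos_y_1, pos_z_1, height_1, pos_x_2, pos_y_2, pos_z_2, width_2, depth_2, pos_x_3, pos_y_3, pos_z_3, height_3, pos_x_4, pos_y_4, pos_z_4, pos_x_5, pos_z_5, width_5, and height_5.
pos_x_1 = 8, pos_y_1 = 7, pos_z_1 = 2, height_1 = 6, pos_x_2 = 8, pos_y_2 = 5, pos_z_2 = 6, width_2 = 2, depth_2 = 4, pos_x_3 = 3, pos_y_3 = 4, pos_z_3 = 6, height_3 = 4, pos_x_4 = 8, pos_y_4 = 8, pos_z_4 = 8, pos_x_5 = 3, pos_z_5 = 1, width_5 = 2, height_5 = 2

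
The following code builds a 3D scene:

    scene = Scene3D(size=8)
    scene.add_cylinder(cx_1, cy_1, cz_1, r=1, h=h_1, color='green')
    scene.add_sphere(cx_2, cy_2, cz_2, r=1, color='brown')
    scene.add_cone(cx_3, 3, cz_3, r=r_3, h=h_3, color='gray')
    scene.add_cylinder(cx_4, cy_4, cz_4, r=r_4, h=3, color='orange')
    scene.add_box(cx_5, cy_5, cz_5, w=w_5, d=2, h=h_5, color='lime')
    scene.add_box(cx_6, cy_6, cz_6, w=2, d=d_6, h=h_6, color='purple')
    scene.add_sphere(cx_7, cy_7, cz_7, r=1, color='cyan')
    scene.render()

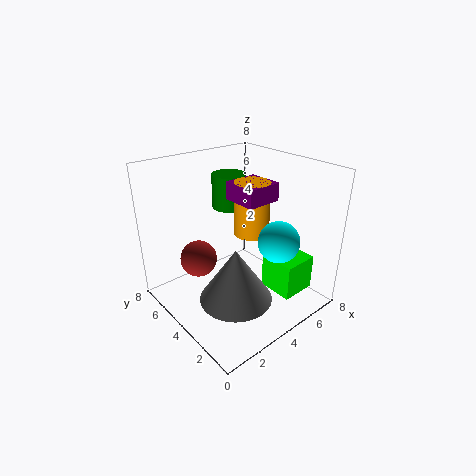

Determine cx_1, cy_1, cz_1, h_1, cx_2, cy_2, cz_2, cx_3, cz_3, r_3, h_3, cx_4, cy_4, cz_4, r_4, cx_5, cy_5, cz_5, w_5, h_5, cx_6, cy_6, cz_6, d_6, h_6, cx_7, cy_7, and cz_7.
cx_1 = 5; cy_1 = 6; cz_1 = 5; h_1 = 2; cx_2 = 2; cy_2 = 5; cz_2 = 3; cx_3 = 3; cz_3 = 1; r_3 = 2; h_3 = 3; cx_4 = 5; cy_4 = 4; cz_4 = 4; r_4 = 1; cx_5 = 5; cy_5 = 1; cz_5 = 1; w_5 = 2; h_5 = 2; cx_6 = 4; cy_6 = 3; cz_6 = 6; d_6 = 2; h_6 = 1; cx_7 = 4; cy_7 = 1; cz_7 = 5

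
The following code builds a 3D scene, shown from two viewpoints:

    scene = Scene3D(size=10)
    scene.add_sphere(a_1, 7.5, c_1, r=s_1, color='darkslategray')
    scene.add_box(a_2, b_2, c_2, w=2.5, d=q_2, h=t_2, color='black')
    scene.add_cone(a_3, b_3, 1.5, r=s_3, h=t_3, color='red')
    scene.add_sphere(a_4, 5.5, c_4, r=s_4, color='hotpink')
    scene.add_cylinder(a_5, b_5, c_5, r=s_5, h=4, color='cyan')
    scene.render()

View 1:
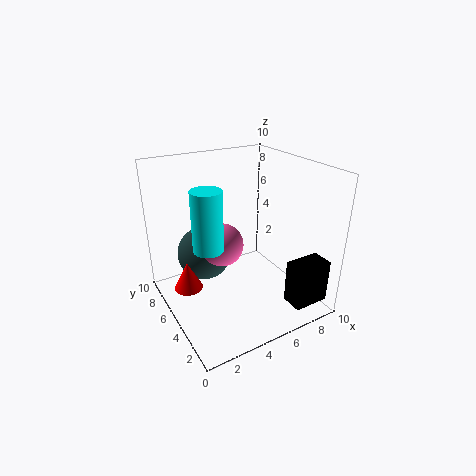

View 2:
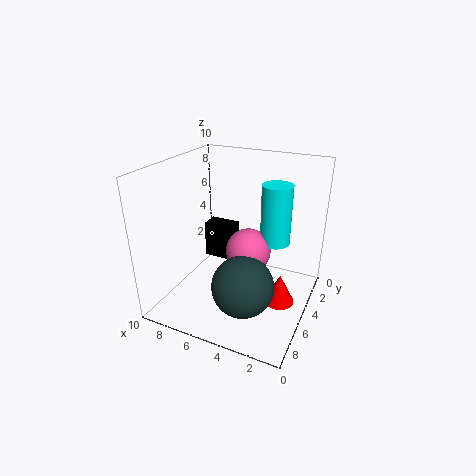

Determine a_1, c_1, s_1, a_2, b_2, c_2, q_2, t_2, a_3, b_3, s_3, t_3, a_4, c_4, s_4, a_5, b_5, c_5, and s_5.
a_1 = 3.5, c_1 = 3, s_1 = 2, a_2 = 7, b_2 = 0.5, c_2 = 1, q_2 = 1.5, t_2 = 3, a_3 = 1.5, b_3 = 6, s_3 = 1, t_3 = 2, a_4 = 4, c_4 = 4.5, s_4 = 1.5, a_5 = 2.5, b_5 = 4.5, c_5 = 5, s_5 = 1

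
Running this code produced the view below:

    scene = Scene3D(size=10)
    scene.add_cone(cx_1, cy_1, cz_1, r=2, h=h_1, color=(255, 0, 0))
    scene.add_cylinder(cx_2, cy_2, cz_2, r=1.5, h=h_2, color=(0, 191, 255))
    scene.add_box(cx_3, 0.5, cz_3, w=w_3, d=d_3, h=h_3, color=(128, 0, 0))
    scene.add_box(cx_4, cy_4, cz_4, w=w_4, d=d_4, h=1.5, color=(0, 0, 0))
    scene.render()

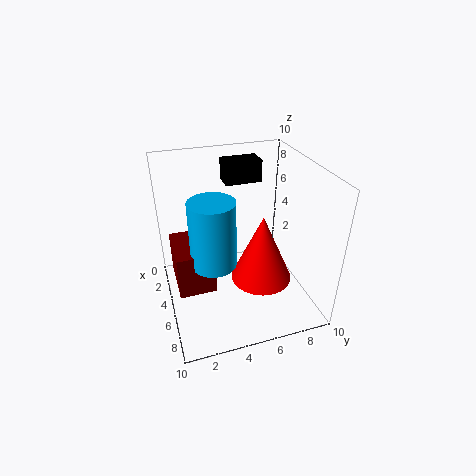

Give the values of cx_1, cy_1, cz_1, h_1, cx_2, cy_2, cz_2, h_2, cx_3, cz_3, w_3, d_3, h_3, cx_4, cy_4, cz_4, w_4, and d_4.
cx_1 = 7
cy_1 = 6
cz_1 = 3
h_1 = 4.5
cx_2 = 6
cy_2 = 3
cz_2 = 4
h_2 = 4.5
cx_3 = 3
cz_3 = 2
w_3 = 3.5
d_3 = 2.5
h_3 = 3
cx_4 = 2.5
cy_4 = 4.5
cz_4 = 8.5
w_4 = 1.5
d_4 = 2.5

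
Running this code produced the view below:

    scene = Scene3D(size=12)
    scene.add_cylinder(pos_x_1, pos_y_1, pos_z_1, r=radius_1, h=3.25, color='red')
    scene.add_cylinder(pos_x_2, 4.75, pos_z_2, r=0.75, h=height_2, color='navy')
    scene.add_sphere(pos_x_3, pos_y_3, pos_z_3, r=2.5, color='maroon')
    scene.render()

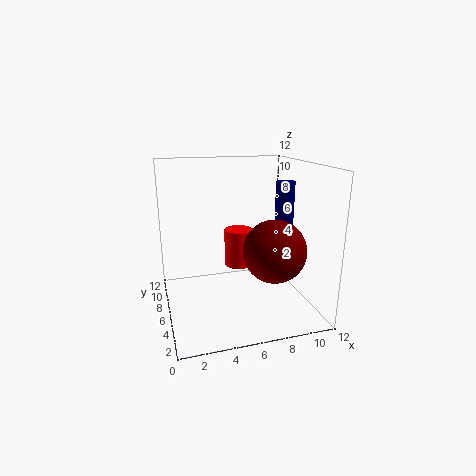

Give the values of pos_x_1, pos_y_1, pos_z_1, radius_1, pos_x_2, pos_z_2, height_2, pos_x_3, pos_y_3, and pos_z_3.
pos_x_1 = 6.5, pos_y_1 = 7.5, pos_z_1 = 3, radius_1 = 1.25, pos_x_2 = 9.5, pos_z_2 = 7, height_2 = 3.75, pos_x_3 = 8.25, pos_y_3 = 3.5, pos_z_3 = 5.5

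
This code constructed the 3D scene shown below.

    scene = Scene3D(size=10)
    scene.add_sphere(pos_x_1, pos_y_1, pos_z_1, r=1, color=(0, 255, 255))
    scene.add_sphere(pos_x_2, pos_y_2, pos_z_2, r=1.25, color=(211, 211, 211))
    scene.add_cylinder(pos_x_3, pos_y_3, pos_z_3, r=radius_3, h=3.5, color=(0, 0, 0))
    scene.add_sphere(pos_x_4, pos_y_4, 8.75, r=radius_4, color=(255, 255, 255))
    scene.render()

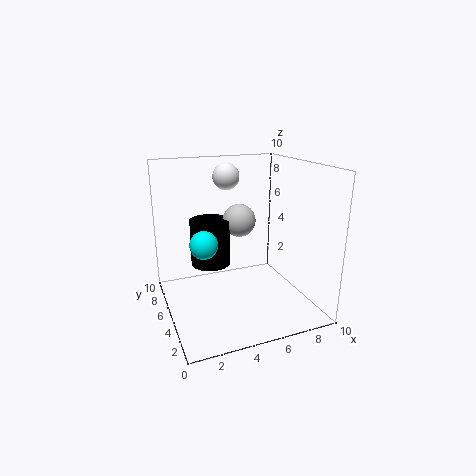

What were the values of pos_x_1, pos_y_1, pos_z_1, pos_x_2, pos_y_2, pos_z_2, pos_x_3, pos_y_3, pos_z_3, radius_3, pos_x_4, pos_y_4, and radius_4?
pos_x_1 = 2.75
pos_y_1 = 5.75
pos_z_1 = 4.5
pos_x_2 = 6
pos_y_2 = 7.25
pos_z_2 = 5.5
pos_x_3 = 3.75
pos_y_3 = 7.5
pos_z_3 = 2.25
radius_3 = 1.5
pos_x_4 = 5.25
pos_y_4 = 8
radius_4 = 1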